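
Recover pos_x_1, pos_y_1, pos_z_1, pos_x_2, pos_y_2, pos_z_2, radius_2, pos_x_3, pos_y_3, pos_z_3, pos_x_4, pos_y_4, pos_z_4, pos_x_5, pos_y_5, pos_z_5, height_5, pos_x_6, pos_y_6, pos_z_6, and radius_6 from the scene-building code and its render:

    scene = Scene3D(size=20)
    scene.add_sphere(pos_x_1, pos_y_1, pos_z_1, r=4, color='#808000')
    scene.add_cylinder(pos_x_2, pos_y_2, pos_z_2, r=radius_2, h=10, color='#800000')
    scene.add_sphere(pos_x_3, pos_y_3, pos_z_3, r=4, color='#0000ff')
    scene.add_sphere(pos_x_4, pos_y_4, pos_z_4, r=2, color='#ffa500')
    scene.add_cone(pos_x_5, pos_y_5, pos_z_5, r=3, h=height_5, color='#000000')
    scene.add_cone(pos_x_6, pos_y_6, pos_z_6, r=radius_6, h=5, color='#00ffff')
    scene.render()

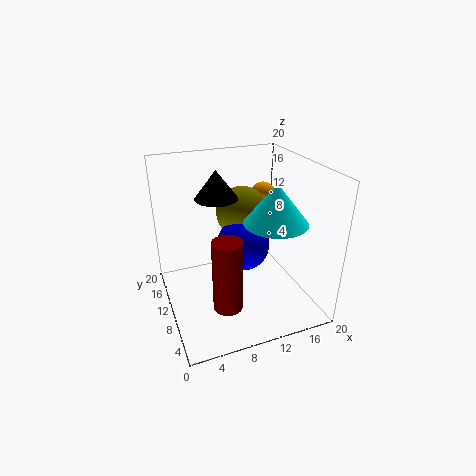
pos_x_1 = 13; pos_y_1 = 16; pos_z_1 = 11; pos_x_2 = 7; pos_y_2 = 6; pos_z_2 = 2; radius_2 = 2; pos_x_3 = 12; pos_y_3 = 13; pos_z_3 = 7; pos_x_4 = 17; pos_y_4 = 17; pos_z_4 = 13; pos_x_5 = 8; pos_y_5 = 13; pos_z_5 = 15; height_5 = 4; pos_x_6 = 13; pos_y_6 = 5; pos_z_6 = 14; radius_6 = 4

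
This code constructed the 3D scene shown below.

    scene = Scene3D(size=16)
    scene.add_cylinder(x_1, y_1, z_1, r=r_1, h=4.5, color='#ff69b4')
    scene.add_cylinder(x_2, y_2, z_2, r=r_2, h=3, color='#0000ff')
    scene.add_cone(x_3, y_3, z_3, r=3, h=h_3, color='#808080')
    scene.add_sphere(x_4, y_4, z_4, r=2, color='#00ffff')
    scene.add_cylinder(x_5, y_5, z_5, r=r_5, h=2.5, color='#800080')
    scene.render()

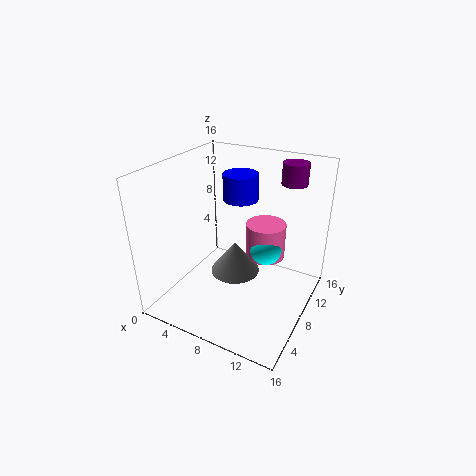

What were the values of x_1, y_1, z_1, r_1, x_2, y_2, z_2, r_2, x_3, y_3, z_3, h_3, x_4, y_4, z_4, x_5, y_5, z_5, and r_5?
x_1 = 9; y_1 = 13.5; z_1 = 3; r_1 = 2.5; x_2 = 7; y_2 = 10.5; z_2 = 11.5; r_2 = 2; x_3 = 6.5; y_3 = 10; z_3 = 2; h_3 = 4; x_4 = 9.5; y_4 = 12.5; z_4 = 4.5; x_5 = 12; y_5 = 14; z_5 = 13; r_5 = 1.5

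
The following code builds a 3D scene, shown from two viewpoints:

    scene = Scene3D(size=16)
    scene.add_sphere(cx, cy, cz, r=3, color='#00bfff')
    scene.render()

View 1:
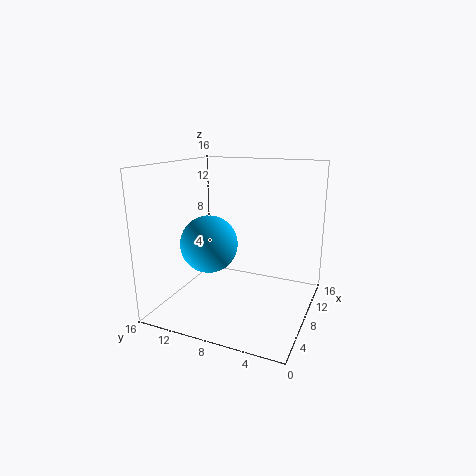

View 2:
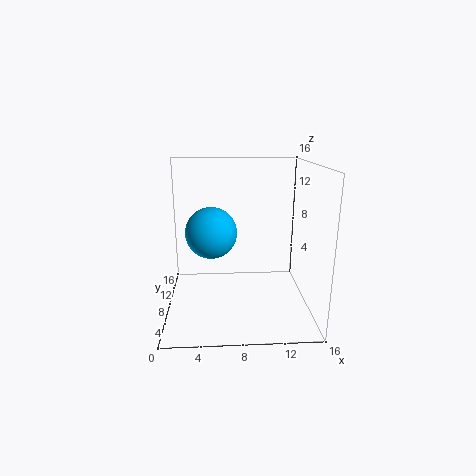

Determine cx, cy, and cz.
cx = 5, cy = 10, cz = 8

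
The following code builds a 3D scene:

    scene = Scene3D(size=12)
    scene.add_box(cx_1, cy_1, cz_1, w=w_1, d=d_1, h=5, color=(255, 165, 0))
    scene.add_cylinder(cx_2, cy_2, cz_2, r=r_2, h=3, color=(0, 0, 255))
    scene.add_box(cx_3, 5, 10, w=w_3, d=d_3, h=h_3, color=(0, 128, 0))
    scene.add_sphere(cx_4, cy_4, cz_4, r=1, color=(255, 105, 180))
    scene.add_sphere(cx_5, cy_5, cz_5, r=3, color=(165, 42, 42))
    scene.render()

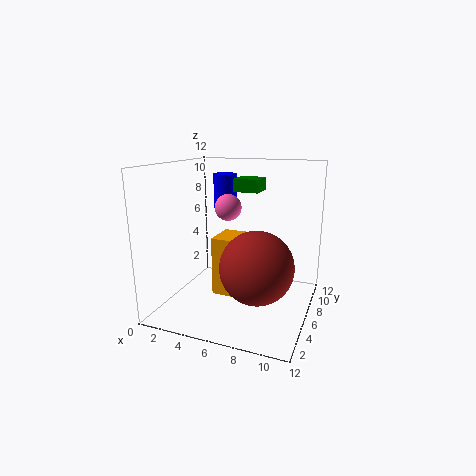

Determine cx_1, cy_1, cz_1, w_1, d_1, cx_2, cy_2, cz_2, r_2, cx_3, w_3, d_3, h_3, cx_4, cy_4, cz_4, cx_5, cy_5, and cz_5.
cx_1 = 4
cy_1 = 5
cz_1 = 1
w_1 = 2
d_1 = 3
cx_2 = 4
cy_2 = 8
cz_2 = 8
r_2 = 1
cx_3 = 6
w_3 = 2
d_3 = 2
h_3 = 1
cx_4 = 6
cy_4 = 4
cz_4 = 9
cx_5 = 8
cy_5 = 5
cz_5 = 4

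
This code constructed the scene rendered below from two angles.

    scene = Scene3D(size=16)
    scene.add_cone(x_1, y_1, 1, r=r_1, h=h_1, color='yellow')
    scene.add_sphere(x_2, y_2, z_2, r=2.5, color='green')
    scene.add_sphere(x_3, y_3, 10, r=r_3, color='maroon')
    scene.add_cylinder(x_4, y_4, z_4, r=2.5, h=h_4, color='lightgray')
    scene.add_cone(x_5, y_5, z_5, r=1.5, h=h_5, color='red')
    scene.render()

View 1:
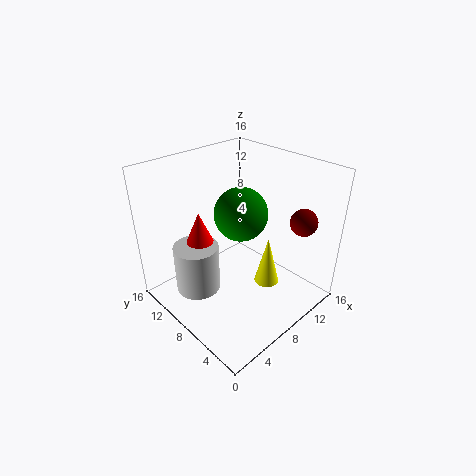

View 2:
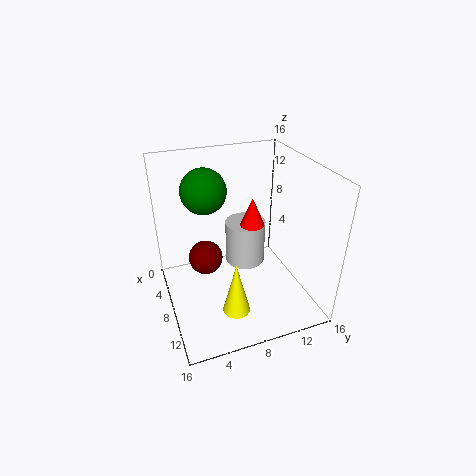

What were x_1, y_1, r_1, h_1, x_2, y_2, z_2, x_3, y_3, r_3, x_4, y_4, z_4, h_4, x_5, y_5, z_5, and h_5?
x_1 = 11.5
y_1 = 6.5
r_1 = 1.5
h_1 = 6
x_2 = 5.5
y_2 = 5
z_2 = 13
x_3 = 13
y_3 = 3
r_3 = 1.5
x_4 = 4
y_4 = 10.5
z_4 = 2
h_4 = 5.5
x_5 = 5
y_5 = 11
z_5 = 7.5
h_5 = 3.5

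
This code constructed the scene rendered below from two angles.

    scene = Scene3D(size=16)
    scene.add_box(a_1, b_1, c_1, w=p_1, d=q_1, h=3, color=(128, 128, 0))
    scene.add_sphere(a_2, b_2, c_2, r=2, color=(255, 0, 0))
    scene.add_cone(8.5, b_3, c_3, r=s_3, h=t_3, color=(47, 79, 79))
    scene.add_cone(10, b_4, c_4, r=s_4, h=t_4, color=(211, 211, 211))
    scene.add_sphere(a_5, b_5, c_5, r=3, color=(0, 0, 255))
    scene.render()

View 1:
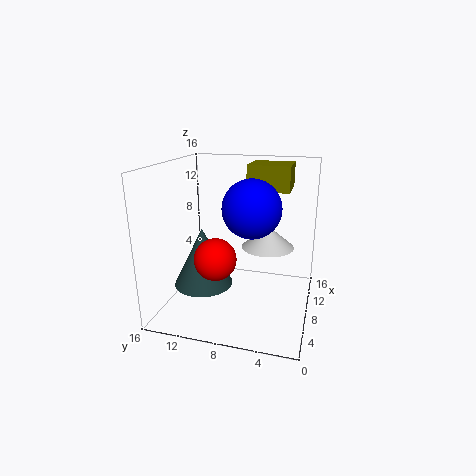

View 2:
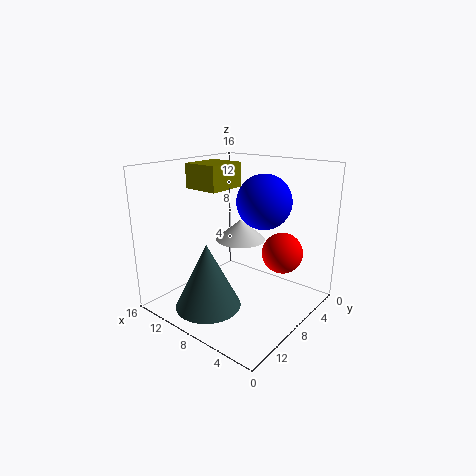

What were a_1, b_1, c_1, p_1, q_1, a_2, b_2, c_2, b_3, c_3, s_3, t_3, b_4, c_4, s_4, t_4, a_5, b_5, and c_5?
a_1 = 11.5; b_1 = 3; c_1 = 12.5; p_1 = 4.5; q_1 = 5; a_2 = 2; b_2 = 8.5; c_2 = 8; b_3 = 12.5; c_3 = 1.5; s_3 = 3.5; t_3 = 7; b_4 = 5; c_4 = 6.5; s_4 = 3; t_4 = 2.5; a_5 = 6; b_5 = 6; c_5 = 12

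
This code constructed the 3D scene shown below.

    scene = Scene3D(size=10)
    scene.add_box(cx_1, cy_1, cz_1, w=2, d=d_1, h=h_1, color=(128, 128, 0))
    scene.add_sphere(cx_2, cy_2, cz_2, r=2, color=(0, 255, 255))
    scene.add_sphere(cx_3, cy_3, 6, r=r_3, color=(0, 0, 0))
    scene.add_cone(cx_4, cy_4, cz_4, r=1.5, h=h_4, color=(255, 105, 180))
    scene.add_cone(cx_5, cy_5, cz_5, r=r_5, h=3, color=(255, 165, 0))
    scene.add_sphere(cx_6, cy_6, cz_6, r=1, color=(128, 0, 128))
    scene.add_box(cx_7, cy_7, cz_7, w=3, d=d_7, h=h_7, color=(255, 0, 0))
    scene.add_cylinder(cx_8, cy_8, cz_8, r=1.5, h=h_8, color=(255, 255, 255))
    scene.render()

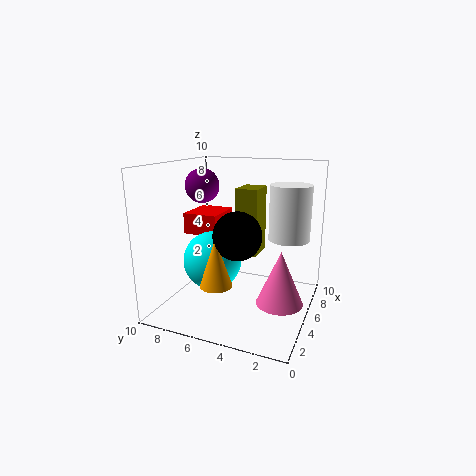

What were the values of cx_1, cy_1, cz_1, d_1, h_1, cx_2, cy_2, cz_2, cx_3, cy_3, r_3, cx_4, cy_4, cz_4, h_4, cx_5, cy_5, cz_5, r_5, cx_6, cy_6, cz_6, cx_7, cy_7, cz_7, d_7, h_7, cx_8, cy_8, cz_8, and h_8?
cx_1 = 4.5; cy_1 = 3.5; cz_1 = 4; d_1 = 1.5; h_1 = 4.5; cx_2 = 4; cy_2 = 6.5; cz_2 = 3.5; cx_3 = 2.5; cy_3 = 4; r_3 = 1.5; cx_4 = 3.5; cy_4 = 1.5; cz_4 = 1.5; h_4 = 3.5; cx_5 = 1.5; cy_5 = 5; cz_5 = 3; r_5 = 1; cx_6 = 2; cy_6 = 6; cz_6 = 9; cx_7 = 4.5; cy_7 = 6.5; cz_7 = 5; d_7 = 2.5; h_7 = 1.5; cx_8 = 7.5; cy_8 = 2; cz_8 = 4.5; h_8 = 4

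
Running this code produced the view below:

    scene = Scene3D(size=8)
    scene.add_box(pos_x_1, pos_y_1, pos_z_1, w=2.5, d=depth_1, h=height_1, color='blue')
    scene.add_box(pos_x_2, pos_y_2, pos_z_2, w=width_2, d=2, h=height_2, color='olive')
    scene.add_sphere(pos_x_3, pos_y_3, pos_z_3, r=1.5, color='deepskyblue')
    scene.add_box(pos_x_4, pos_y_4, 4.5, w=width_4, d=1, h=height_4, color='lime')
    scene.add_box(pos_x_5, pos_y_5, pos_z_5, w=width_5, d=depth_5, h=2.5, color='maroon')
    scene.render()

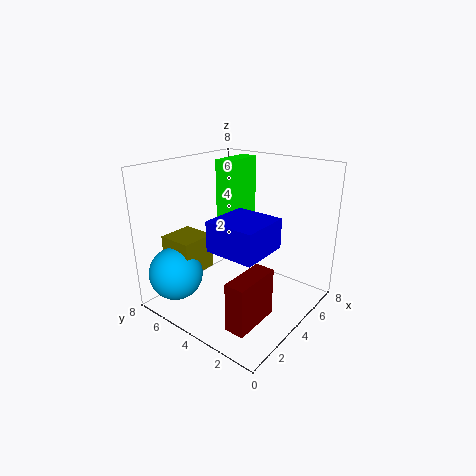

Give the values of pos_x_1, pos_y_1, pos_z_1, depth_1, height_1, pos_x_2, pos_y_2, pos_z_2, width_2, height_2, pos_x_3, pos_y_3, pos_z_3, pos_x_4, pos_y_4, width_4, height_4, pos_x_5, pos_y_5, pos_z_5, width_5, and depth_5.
pos_x_1 = 1
pos_y_1 = 1
pos_z_1 = 4.5
depth_1 = 2.5
height_1 = 1.5
pos_x_2 = 1.5
pos_y_2 = 5.5
pos_z_2 = 2
width_2 = 2
height_2 = 2
pos_x_3 = 1.5
pos_y_3 = 6.5
pos_z_3 = 2
pos_x_4 = 4.5
pos_y_4 = 5
width_4 = 2.5
height_4 = 3.5
pos_x_5 = 0.5
pos_y_5 = 1
pos_z_5 = 1
width_5 = 2.5
depth_5 = 1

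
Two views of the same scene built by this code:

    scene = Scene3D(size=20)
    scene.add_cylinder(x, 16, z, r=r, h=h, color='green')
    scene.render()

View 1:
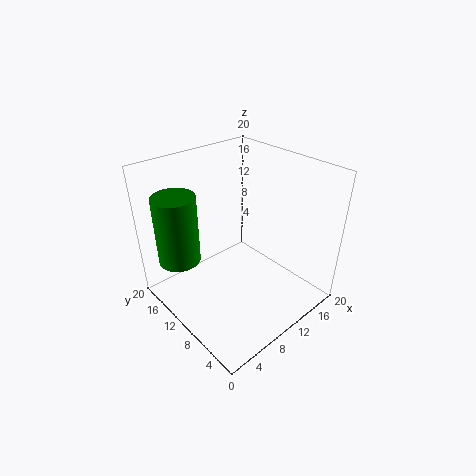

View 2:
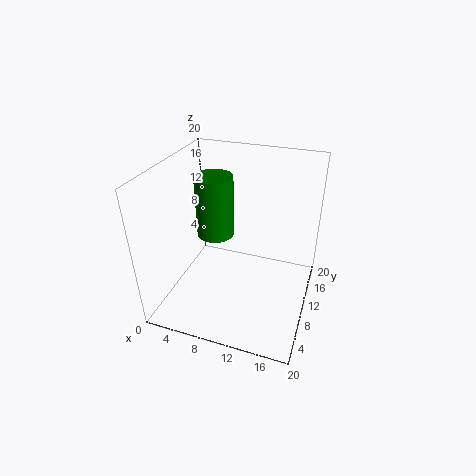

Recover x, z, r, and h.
x = 4
z = 6
r = 3
h = 10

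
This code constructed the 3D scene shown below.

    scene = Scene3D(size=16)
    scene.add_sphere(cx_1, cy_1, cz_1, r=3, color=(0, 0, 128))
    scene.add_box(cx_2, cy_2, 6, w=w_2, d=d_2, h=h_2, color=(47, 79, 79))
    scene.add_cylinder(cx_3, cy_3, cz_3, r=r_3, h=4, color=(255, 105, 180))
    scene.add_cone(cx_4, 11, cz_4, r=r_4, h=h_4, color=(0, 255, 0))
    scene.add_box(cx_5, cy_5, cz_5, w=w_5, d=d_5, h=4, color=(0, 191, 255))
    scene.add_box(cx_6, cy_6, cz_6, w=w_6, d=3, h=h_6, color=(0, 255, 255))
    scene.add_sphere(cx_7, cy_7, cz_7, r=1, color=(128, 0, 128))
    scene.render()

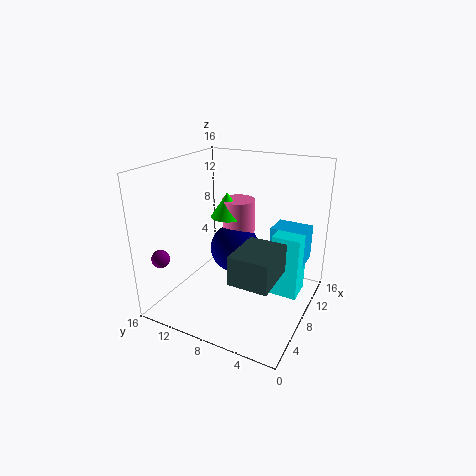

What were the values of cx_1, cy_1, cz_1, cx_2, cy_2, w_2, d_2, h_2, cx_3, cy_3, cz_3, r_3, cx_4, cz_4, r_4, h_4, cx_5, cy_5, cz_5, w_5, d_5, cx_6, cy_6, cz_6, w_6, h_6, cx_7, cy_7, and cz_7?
cx_1 = 11, cy_1 = 10, cz_1 = 5, cx_2 = 2, cy_2 = 2, w_2 = 5, d_2 = 4, h_2 = 3, cx_3 = 12, cy_3 = 10, cz_3 = 7, r_3 = 2, cx_4 = 11, cz_4 = 9, r_4 = 2, h_4 = 3, cx_5 = 10, cy_5 = 1, cz_5 = 5, w_5 = 3, d_5 = 4, cx_6 = 8, cy_6 = 1, cz_6 = 2, w_6 = 3, h_6 = 7, cx_7 = 3, cy_7 = 15, cz_7 = 6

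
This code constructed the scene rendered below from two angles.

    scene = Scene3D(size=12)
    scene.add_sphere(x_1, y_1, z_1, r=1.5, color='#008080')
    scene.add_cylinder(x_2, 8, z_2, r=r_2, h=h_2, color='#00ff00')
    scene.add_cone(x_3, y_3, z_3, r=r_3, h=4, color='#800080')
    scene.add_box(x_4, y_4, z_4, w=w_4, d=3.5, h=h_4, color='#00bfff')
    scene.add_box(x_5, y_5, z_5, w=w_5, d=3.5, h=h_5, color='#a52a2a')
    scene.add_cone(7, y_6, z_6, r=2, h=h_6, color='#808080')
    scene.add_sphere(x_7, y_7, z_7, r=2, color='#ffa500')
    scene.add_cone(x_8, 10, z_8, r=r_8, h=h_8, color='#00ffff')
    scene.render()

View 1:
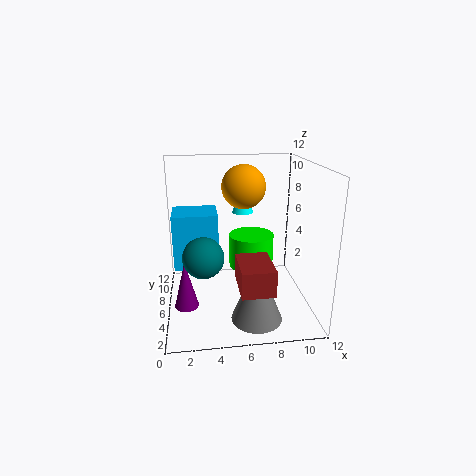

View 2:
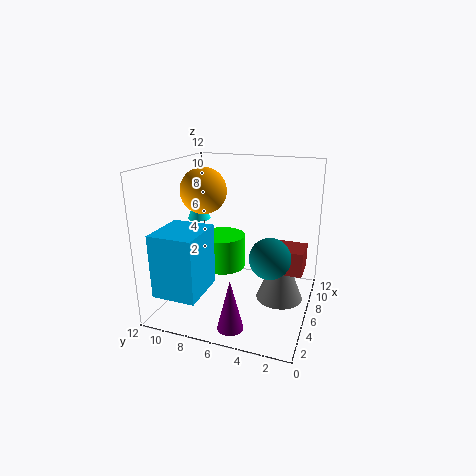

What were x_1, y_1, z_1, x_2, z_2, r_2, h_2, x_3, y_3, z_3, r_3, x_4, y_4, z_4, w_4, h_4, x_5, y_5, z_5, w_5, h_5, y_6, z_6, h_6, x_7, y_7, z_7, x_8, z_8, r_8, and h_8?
x_1 = 3, y_1 = 2.5, z_1 = 6, x_2 = 7.5, z_2 = 2.5, r_2 = 2, h_2 = 3, x_3 = 1.5, y_3 = 5, z_3 = 0.5, r_3 = 1, x_4 = 0.5, y_4 = 7.5, z_4 = 2.5, w_4 = 4, h_4 = 5, x_5 = 5.5, y_5 = 0.5, z_5 = 3.5, w_5 = 2.5, h_5 = 2, y_6 = 2.5, z_6 = 0.5, h_6 = 5, x_7 = 7, y_7 = 9.5, z_7 = 9.5, x_8 = 7, z_8 = 7, r_8 = 1, h_8 = 2.5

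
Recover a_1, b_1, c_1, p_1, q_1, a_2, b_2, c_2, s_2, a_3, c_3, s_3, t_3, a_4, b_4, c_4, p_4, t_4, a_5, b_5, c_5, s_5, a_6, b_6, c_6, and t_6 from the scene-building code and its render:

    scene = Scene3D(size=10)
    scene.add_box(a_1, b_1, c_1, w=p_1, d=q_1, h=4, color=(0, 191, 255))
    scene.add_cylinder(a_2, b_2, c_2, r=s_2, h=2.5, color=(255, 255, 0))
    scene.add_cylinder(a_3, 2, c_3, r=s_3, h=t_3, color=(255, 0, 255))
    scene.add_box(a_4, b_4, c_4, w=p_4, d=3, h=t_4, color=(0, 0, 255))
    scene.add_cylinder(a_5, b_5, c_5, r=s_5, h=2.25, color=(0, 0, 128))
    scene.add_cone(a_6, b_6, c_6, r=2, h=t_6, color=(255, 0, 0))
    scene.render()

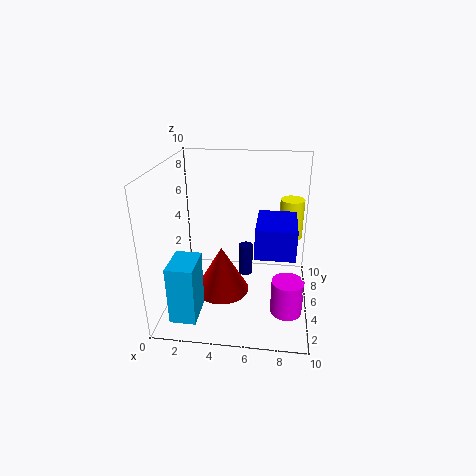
a_1 = 1, b_1 = 1, c_1 = 0.5, p_1 = 1.75, q_1 = 2.5, a_2 = 8.5, b_2 = 4.25, c_2 = 5.75, s_2 = 0.75, a_3 = 8.5, c_3 = 1.5, s_3 = 1, t_3 = 2.25, a_4 = 6.5, b_4 = 0.5, c_4 = 6, p_4 = 2.25, t_4 = 1.75, a_5 = 5.5, b_5 = 5.5, c_5 = 2, s_5 = 0.5, a_6 = 3.75, b_6 = 5.25, c_6 = 0.5, t_6 = 3.5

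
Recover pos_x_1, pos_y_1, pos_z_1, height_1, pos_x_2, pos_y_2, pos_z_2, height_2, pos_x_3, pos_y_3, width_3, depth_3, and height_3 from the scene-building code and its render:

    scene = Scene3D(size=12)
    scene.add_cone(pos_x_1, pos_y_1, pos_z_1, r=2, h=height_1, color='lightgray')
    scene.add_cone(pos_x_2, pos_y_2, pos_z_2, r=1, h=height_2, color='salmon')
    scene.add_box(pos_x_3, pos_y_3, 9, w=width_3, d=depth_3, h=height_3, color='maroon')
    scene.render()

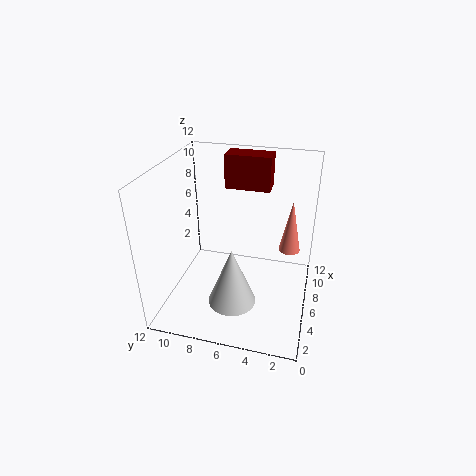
pos_x_1 = 4
pos_y_1 = 6
pos_z_1 = 1
height_1 = 5
pos_x_2 = 10
pos_y_2 = 2
pos_z_2 = 3
height_2 = 5
pos_x_3 = 9
pos_y_3 = 4
width_3 = 2
depth_3 = 4
height_3 = 3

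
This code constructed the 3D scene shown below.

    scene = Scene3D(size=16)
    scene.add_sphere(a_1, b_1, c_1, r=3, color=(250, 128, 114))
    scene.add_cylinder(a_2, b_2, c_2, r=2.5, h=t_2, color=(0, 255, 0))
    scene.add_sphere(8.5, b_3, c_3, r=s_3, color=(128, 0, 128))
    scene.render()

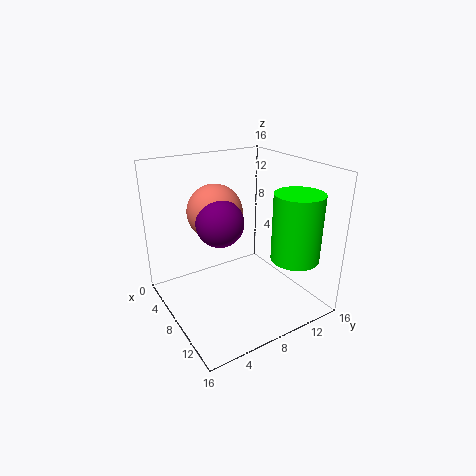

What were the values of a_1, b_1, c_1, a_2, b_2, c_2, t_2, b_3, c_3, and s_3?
a_1 = 6.5, b_1 = 6, c_1 = 11, a_2 = 13.5, b_2 = 11.5, c_2 = 7, t_2 = 7, b_3 = 5.5, c_3 = 10.5, s_3 = 2.5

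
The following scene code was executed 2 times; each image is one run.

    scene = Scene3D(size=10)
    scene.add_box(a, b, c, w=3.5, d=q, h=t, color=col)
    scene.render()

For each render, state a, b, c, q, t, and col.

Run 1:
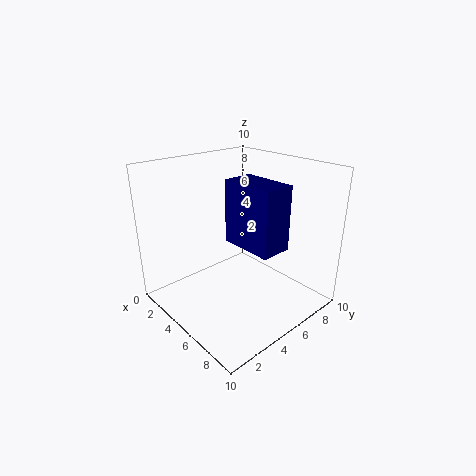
a = 5.5, b = 3.5, c = 5.5, q = 2, t = 4, col = 'navy'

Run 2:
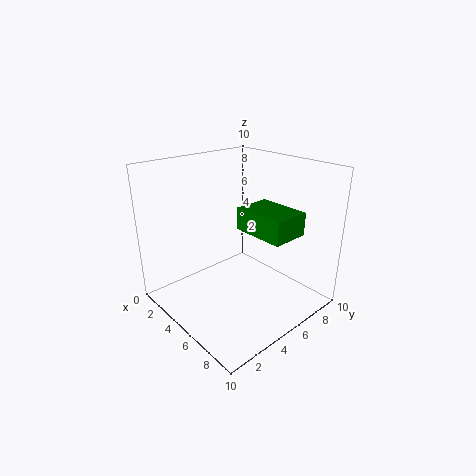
a = 5.5, b = 4.5, c = 6, q = 2.5, t = 1.5, col = 'green'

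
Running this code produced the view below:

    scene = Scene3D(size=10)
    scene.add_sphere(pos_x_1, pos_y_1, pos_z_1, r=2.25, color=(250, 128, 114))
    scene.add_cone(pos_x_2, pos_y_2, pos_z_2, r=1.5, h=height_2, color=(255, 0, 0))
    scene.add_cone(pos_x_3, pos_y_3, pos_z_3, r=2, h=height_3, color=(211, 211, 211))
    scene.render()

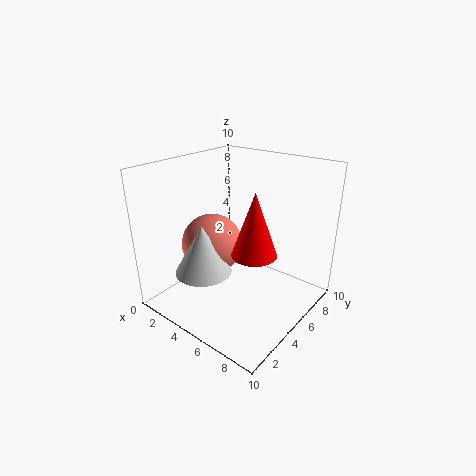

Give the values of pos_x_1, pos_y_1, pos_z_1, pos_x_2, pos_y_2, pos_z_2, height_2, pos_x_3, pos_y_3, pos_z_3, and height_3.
pos_x_1 = 2.5
pos_y_1 = 5
pos_z_1 = 3.75
pos_x_2 = 6.75
pos_y_2 = 4.5
pos_z_2 = 4.5
height_2 = 4.25
pos_x_3 = 3.25
pos_y_3 = 3.25
pos_z_3 = 2.5
height_3 = 3.5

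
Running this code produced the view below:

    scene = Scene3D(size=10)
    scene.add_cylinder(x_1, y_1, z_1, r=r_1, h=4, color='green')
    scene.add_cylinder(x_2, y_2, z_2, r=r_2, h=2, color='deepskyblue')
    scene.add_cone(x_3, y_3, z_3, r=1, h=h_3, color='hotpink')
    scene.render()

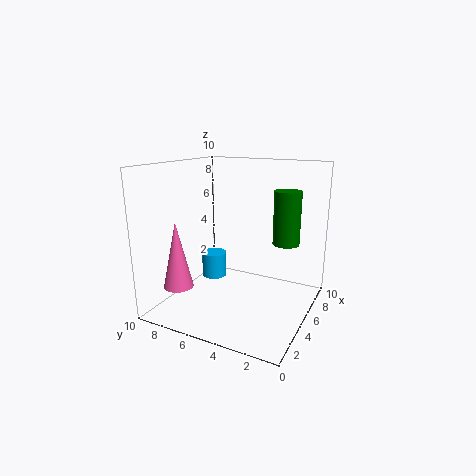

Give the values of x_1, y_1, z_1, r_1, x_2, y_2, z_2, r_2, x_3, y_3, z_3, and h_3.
x_1 = 8; y_1 = 2.5; z_1 = 4; r_1 = 1; x_2 = 7.5; y_2 = 8.5; z_2 = 0.5; r_2 = 1; x_3 = 2; y_3 = 8; z_3 = 2; h_3 = 4.5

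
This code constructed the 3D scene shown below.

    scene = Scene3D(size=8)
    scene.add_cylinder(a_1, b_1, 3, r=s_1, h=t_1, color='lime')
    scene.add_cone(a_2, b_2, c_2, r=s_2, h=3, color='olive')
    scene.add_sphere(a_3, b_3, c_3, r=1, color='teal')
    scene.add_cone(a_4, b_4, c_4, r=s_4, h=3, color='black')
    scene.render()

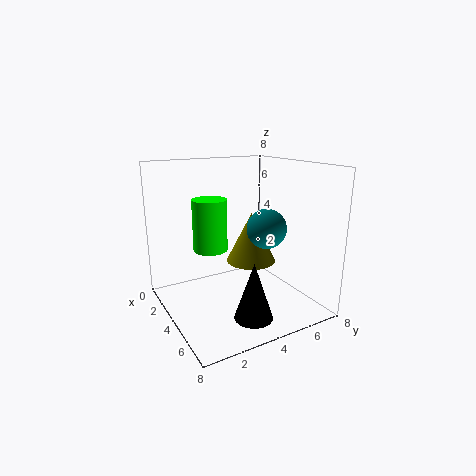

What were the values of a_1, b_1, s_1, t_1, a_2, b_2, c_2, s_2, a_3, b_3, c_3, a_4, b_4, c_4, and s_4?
a_1 = 2.5
b_1 = 3
s_1 = 1
t_1 = 3
a_2 = 3
b_2 = 5.5
c_2 = 2
s_2 = 1.5
a_3 = 6
b_3 = 4.5
c_3 = 5
a_4 = 6.5
b_4 = 3.5
c_4 = 0.5
s_4 = 1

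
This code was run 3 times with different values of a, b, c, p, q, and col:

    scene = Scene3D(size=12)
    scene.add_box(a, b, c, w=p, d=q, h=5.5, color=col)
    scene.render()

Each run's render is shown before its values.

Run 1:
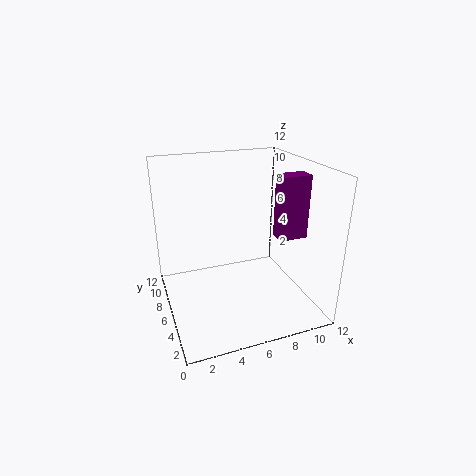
a = 9.5, b = 5, c = 5.5, p = 2.5, q = 1.5, col = 'purple'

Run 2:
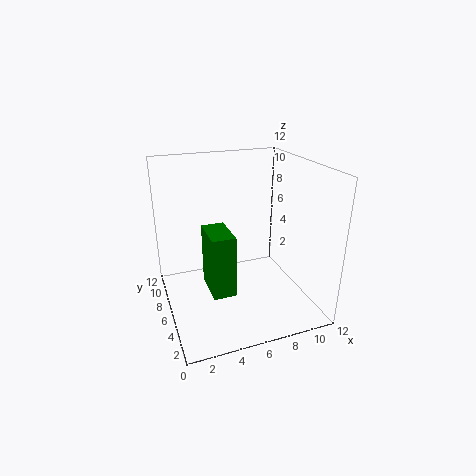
a = 3.5, b = 5, c = 1, p = 2, q = 3.5, col = 'green'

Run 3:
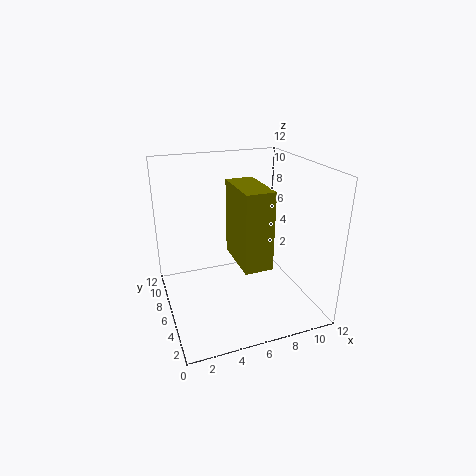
a = 4.5, b = 0.5, c = 6, p = 2, q = 4, col = 'olive'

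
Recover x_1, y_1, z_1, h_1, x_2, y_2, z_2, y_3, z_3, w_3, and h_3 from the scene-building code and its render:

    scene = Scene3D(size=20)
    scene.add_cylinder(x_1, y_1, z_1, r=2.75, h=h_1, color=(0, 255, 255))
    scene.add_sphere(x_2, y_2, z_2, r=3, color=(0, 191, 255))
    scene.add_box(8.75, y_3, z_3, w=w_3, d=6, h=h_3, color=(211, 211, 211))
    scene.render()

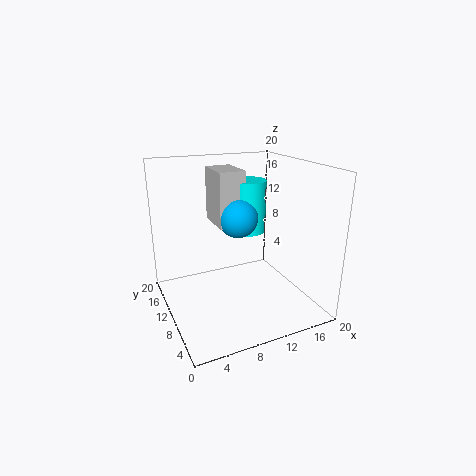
x_1 = 14; y_1 = 15; z_1 = 8.75; h_1 = 8; x_2 = 11.75; y_2 = 13.75; z_2 = 11.5; y_3 = 13.25; z_3 = 10.25; w_3 = 4; h_3 = 8.25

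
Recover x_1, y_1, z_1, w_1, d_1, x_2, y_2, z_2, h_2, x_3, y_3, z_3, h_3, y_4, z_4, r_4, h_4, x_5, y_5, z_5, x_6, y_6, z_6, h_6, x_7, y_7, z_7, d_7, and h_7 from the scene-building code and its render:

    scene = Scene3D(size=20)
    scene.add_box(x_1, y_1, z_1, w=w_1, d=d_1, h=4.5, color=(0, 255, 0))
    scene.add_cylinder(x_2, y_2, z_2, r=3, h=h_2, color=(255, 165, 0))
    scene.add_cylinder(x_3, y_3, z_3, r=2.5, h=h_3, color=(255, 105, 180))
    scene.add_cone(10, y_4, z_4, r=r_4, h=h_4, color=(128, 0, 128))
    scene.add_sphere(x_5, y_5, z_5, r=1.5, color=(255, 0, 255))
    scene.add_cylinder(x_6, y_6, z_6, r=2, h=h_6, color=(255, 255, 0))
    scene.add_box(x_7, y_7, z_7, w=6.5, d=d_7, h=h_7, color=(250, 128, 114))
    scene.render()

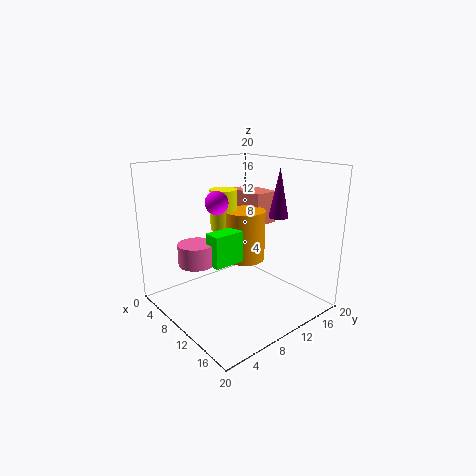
x_1 = 8, y_1 = 6, z_1 = 6.5, w_1 = 2.5, d_1 = 4.5, x_2 = 8, y_2 = 13, z_2 = 5.5, h_2 = 7.5, x_3 = 7, y_3 = 5, z_3 = 6.5, h_3 = 3, y_4 = 18, z_4 = 11.5, r_4 = 1.5, h_4 = 7.5, x_5 = 10, y_5 = 6.5, z_5 = 15.5, x_6 = 5.5, y_6 = 11, z_6 = 10, h_6 = 6, x_7 = 1.5, y_7 = 15.5, z_7 = 10, d_7 = 4, h_7 = 5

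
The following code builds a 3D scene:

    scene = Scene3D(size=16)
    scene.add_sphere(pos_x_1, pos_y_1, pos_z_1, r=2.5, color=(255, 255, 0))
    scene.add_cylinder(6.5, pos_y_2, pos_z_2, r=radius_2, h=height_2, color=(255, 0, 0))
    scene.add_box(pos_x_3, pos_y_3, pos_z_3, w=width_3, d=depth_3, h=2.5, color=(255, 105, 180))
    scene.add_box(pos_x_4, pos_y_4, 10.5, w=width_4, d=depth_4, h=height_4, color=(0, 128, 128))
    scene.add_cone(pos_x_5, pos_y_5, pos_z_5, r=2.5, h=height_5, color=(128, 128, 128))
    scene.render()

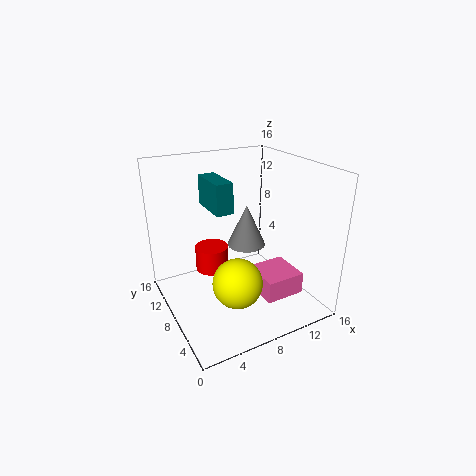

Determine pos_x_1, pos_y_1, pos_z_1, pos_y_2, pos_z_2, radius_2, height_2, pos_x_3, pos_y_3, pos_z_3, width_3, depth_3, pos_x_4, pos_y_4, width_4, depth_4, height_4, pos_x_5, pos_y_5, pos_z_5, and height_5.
pos_x_1 = 5.5
pos_y_1 = 3.5
pos_z_1 = 5.5
pos_y_2 = 12
pos_z_2 = 2.5
radius_2 = 2
height_2 = 3
pos_x_3 = 9.5
pos_y_3 = 3.5
pos_z_3 = 1.5
width_3 = 4.5
depth_3 = 4.5
pos_x_4 = 6
pos_y_4 = 9
width_4 = 2
depth_4 = 5
height_4 = 3.5
pos_x_5 = 12
pos_y_5 = 13
pos_z_5 = 4
height_5 = 5.5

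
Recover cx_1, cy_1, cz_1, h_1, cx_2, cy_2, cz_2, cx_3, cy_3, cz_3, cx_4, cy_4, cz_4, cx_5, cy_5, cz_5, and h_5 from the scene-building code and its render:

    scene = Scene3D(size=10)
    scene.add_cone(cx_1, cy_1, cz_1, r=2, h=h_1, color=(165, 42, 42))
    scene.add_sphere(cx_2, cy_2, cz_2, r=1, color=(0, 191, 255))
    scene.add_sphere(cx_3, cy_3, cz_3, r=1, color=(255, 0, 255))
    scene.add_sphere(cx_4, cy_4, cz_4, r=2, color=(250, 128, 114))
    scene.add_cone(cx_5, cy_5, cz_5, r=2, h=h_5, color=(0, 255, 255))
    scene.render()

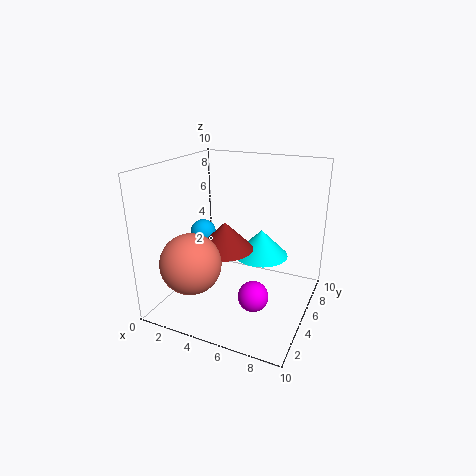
cx_1 = 4
cy_1 = 5
cz_1 = 4
h_1 = 2
cx_2 = 1
cy_2 = 7
cz_2 = 4
cx_3 = 7
cy_3 = 3
cz_3 = 2
cx_4 = 3
cy_4 = 2
cz_4 = 4
cx_5 = 6
cy_5 = 7
cz_5 = 3
h_5 = 2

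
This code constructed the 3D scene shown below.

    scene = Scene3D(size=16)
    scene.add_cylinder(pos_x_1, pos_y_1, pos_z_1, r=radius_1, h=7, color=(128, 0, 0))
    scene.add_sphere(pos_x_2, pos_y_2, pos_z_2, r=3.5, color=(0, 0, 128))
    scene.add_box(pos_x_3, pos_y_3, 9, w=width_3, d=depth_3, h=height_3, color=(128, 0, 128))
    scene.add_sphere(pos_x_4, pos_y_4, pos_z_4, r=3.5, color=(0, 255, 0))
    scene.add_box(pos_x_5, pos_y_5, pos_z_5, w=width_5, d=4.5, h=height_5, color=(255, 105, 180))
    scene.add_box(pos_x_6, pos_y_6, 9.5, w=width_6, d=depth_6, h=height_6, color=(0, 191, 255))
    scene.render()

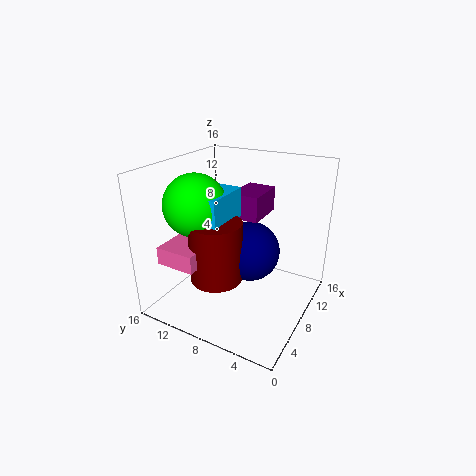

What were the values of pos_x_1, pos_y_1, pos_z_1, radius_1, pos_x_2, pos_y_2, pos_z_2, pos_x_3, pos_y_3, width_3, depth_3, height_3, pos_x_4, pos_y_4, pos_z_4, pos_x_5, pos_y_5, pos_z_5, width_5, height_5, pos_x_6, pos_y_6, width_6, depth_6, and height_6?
pos_x_1 = 6.5; pos_y_1 = 10; pos_z_1 = 3; radius_1 = 3; pos_x_2 = 10; pos_y_2 = 7.5; pos_z_2 = 5.5; pos_x_3 = 10.5; pos_y_3 = 7; width_3 = 5; depth_3 = 3.5; height_3 = 3; pos_x_4 = 6.5; pos_y_4 = 12.5; pos_z_4 = 11.5; pos_x_5 = 2.5; pos_y_5 = 10.5; pos_z_5 = 5.5; width_5 = 5; height_5 = 2; pos_x_6 = 5; pos_y_6 = 9; width_6 = 5.5; depth_6 = 4.5; height_6 = 3.5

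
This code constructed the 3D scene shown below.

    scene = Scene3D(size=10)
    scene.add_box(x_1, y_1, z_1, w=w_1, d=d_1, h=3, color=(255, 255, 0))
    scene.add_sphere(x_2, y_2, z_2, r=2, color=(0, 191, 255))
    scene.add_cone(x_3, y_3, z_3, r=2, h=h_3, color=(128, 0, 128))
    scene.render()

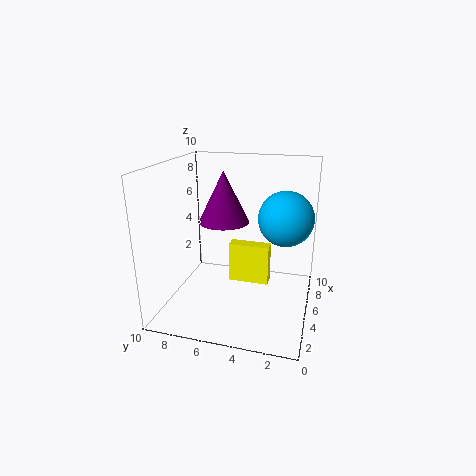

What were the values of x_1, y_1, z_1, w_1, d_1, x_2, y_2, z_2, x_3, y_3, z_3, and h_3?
x_1 = 6
y_1 = 3
z_1 = 1
w_1 = 1
d_1 = 3
x_2 = 7
y_2 = 2
z_2 = 6
x_3 = 8
y_3 = 7
z_3 = 5
h_3 = 4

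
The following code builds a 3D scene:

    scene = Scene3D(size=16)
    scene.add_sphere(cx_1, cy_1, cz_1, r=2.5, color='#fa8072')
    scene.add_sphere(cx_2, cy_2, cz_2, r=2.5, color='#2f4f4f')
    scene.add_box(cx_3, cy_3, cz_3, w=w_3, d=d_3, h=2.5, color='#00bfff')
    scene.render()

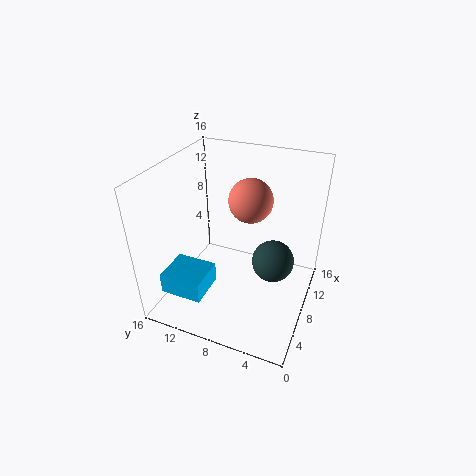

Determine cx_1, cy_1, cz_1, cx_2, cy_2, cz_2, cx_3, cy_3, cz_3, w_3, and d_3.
cx_1 = 10.5, cy_1 = 7.5, cz_1 = 11.5, cx_2 = 10.5, cy_2 = 4.5, cz_2 = 4, cx_3 = 3.5, cy_3 = 11, cz_3 = 1, w_3 = 4.5, d_3 = 5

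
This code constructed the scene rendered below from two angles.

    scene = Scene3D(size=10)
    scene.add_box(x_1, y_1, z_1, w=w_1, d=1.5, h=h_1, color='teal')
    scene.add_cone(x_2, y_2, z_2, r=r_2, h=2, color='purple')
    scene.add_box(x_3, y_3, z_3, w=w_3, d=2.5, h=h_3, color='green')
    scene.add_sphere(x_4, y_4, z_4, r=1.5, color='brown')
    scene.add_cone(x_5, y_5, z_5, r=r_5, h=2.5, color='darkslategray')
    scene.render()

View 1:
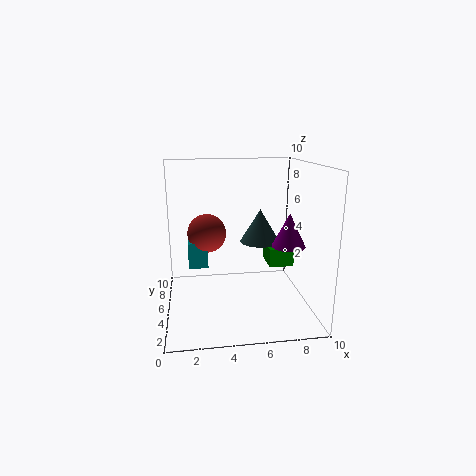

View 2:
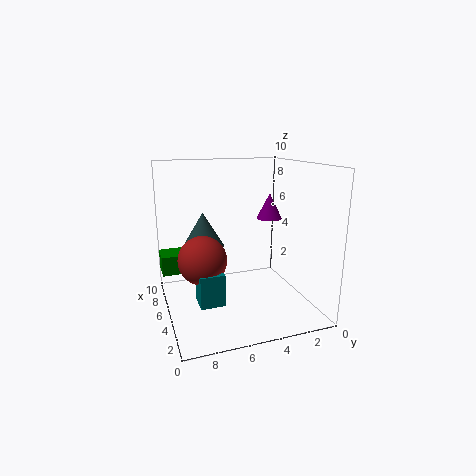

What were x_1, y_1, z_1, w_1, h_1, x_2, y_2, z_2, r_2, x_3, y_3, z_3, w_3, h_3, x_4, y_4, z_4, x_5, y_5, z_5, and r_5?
x_1 = 1.5
y_1 = 7
z_1 = 2
w_1 = 1.5
h_1 = 2
x_2 = 7.5
y_2 = 1.5
z_2 = 5.5
r_2 = 1
x_3 = 8
y_3 = 7.5
z_3 = 1.5
w_3 = 2
h_3 = 1.5
x_4 = 3
y_4 = 8
z_4 = 4.5
x_5 = 7
y_5 = 7
z_5 = 4
r_5 = 1.5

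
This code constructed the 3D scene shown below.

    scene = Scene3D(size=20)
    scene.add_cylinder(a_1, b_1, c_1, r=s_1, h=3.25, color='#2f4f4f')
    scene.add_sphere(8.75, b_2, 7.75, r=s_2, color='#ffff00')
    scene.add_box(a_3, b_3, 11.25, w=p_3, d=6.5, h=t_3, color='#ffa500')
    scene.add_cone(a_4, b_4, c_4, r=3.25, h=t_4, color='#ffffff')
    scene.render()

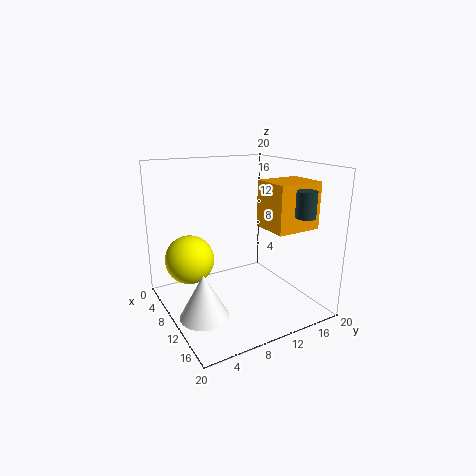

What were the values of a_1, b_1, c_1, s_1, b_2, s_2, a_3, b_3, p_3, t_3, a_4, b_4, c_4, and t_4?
a_1 = 18, b_1 = 14.75, c_1 = 14.25, s_1 = 1.25, b_2 = 3.25, s_2 = 3.25, a_3 = 9.75, b_3 = 13.25, p_3 = 5.5, t_3 = 6.5, a_4 = 12.5, b_4 = 3.5, c_4 = 1, t_4 = 6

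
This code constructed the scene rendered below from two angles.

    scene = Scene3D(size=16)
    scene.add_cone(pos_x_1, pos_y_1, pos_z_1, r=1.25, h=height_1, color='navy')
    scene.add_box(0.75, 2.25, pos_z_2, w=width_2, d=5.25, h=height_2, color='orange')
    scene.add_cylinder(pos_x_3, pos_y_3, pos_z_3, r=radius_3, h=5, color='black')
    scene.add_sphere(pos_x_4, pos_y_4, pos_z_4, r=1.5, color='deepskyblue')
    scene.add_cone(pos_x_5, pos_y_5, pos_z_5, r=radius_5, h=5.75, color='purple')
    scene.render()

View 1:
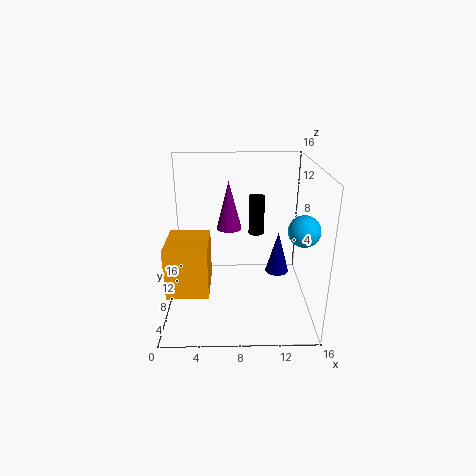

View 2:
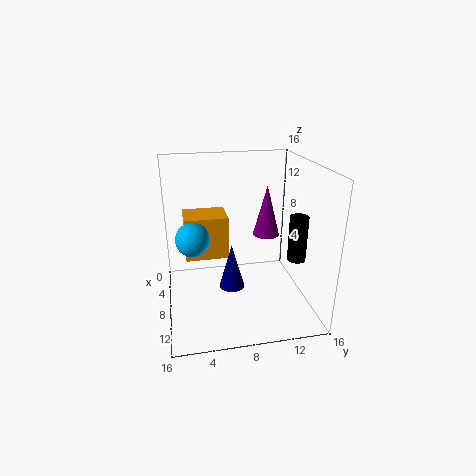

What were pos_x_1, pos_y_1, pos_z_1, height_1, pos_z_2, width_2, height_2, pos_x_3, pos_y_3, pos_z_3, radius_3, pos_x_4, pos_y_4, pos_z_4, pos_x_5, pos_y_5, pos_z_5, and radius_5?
pos_x_1 = 12.25
pos_y_1 = 6.5
pos_z_1 = 4.75
height_1 = 4.5
pos_z_2 = 4
width_2 = 4.25
height_2 = 5.25
pos_x_3 = 10.5
pos_y_3 = 14
pos_z_3 = 6
radius_3 = 1
pos_x_4 = 14
pos_y_4 = 2.75
pos_z_4 = 11
pos_x_5 = 7
pos_y_5 = 11.5
pos_z_5 = 7.75
radius_5 = 1.5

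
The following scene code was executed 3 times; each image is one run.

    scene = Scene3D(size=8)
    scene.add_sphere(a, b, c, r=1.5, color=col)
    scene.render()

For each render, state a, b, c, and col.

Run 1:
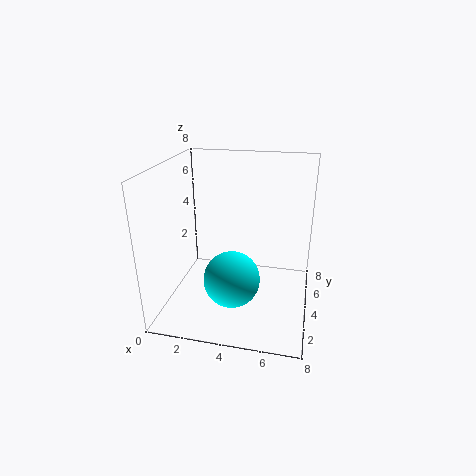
a = 4, b = 2.5, c = 2.25, col = 'cyan'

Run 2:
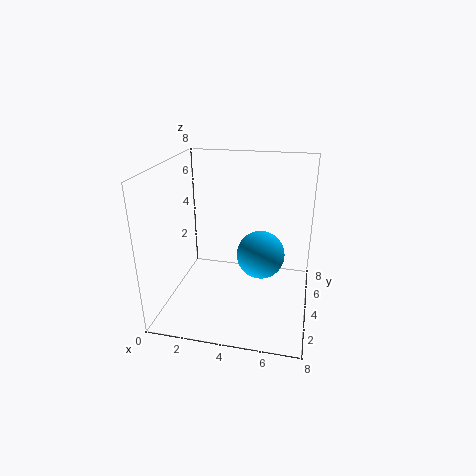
a = 5, b = 6, c = 2, col = 'deepskyblue'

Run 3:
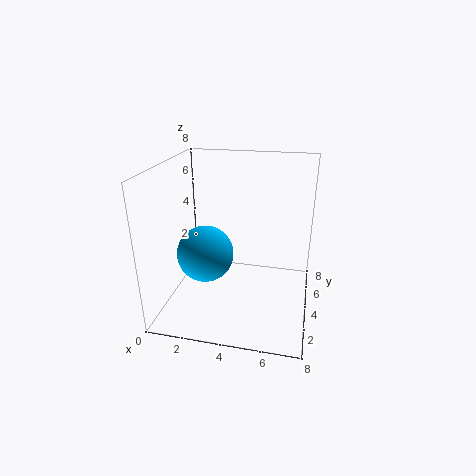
a = 2.5, b = 2.75, c = 3.5, col = 'deepskyblue'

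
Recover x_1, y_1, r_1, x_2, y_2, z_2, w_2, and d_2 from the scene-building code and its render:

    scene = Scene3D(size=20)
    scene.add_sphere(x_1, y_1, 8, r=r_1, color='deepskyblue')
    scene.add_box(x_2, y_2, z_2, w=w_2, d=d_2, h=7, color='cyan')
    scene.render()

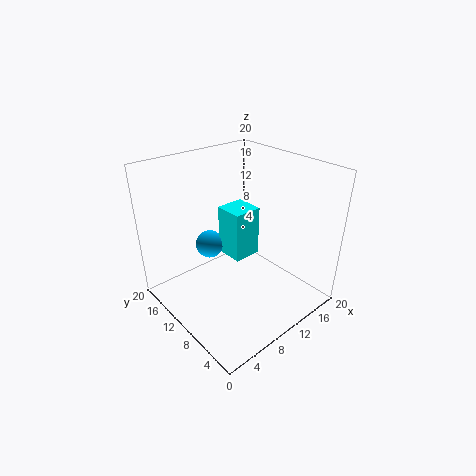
x_1 = 8, y_1 = 14, r_1 = 2, x_2 = 9, y_2 = 9, z_2 = 7, w_2 = 4, d_2 = 4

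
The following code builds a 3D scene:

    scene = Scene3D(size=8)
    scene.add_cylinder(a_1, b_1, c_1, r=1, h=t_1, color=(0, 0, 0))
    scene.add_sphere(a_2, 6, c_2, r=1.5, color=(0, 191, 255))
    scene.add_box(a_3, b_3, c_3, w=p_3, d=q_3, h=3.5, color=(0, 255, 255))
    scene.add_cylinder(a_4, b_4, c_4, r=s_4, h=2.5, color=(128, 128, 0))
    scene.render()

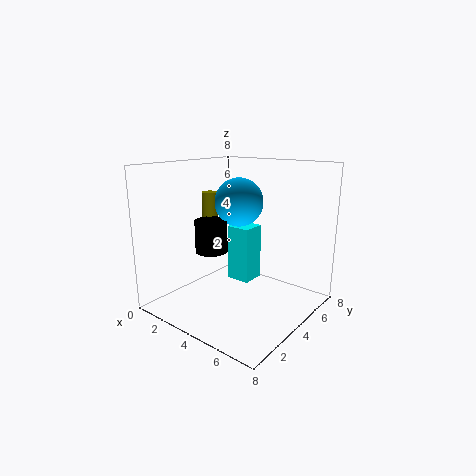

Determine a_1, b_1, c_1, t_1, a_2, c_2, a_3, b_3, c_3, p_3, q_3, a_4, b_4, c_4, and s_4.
a_1 = 1.5; b_1 = 4.5; c_1 = 2.5; t_1 = 2; a_2 = 2.5; c_2 = 5.5; a_3 = 2; b_3 = 5.5; c_3 = 0.5; p_3 = 1.5; q_3 = 1.5; a_4 = 0.5; b_4 = 5.5; c_4 = 3.5; s_4 = 0.5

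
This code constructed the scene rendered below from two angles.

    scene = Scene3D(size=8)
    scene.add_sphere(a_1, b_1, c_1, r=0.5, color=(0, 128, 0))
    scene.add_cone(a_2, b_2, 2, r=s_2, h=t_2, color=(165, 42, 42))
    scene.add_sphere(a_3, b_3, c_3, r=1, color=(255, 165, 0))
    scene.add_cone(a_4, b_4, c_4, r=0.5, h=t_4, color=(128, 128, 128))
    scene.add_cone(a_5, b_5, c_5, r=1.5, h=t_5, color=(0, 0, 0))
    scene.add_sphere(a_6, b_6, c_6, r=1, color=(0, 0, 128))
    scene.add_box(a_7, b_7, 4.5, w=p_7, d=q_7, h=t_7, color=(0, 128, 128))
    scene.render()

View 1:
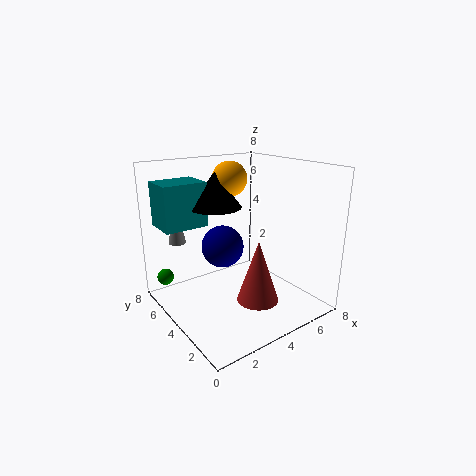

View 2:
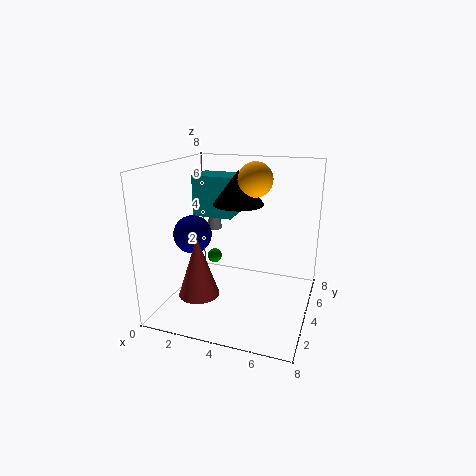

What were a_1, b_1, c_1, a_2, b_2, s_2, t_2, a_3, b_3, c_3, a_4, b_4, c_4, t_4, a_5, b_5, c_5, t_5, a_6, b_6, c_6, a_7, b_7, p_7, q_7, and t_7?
a_1 = 1, b_1 = 7.5, c_1 = 1, a_2 = 3, b_2 = 1, s_2 = 1, t_2 = 3, a_3 = 4.5, b_3 = 5.5, c_3 = 7, a_4 = 1.5, b_4 = 6.5, c_4 = 3.5, t_4 = 2.5, a_5 = 3.5, b_5 = 5.5, c_5 = 5.5, t_5 = 2, a_6 = 2, b_6 = 2.5, c_6 = 4.5, a_7 = 0.5, b_7 = 5.5, p_7 = 2.5, q_7 = 2, t_7 = 2.5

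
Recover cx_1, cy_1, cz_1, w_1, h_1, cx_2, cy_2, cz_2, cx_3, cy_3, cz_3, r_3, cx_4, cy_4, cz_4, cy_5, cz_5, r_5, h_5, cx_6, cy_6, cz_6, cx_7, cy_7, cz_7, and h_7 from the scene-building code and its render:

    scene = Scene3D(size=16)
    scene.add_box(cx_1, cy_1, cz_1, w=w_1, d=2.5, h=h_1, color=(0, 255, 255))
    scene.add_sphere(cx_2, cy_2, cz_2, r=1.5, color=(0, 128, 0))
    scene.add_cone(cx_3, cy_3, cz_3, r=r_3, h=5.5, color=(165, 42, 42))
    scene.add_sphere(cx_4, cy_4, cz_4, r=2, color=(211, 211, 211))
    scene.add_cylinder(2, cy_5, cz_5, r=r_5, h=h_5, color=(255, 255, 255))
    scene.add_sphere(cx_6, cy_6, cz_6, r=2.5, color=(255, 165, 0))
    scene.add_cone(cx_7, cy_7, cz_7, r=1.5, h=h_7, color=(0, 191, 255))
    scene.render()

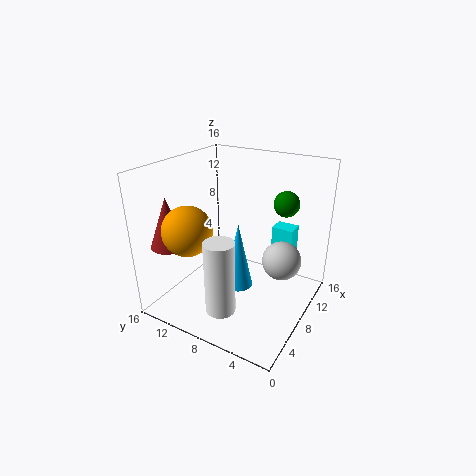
cx_1 = 11.5, cy_1 = 3, cz_1 = 5.5, w_1 = 2, h_1 = 3, cx_2 = 13, cy_2 = 4.5, cz_2 = 11, cx_3 = 3.5, cy_3 = 14, cz_3 = 7.5, r_3 = 2, cx_4 = 7.5, cy_4 = 2.5, cz_4 = 7, cy_5 = 6.5, cz_5 = 3, r_5 = 1.5, h_5 = 7.5, cx_6 = 2.5, cy_6 = 10.5, cz_6 = 10.5, cx_7 = 5.5, cy_7 = 6.5, cz_7 = 4, h_7 = 7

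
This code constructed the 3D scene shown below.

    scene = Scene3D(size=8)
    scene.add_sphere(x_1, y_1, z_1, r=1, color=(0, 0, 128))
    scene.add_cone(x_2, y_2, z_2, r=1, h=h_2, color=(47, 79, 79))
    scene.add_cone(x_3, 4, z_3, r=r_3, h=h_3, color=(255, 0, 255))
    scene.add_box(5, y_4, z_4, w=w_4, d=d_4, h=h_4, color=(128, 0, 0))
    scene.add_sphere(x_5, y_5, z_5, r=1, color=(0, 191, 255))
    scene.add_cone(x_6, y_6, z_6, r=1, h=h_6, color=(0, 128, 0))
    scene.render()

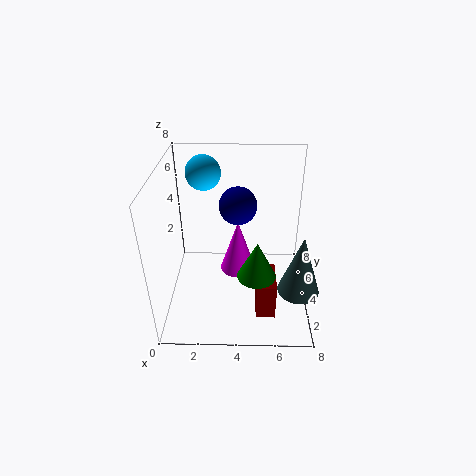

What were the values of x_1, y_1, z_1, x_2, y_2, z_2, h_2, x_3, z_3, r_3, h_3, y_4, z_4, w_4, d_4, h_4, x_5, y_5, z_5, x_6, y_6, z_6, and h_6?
x_1 = 4, y_1 = 4, z_1 = 6, x_2 = 7, y_2 = 1, z_2 = 3, h_2 = 3, x_3 = 4, z_3 = 2, r_3 = 1, h_3 = 3, y_4 = 1, z_4 = 1, w_4 = 1, d_4 = 2, h_4 = 2, x_5 = 2, y_5 = 6, z_5 = 7, x_6 = 5, y_6 = 2, z_6 = 3, h_6 = 2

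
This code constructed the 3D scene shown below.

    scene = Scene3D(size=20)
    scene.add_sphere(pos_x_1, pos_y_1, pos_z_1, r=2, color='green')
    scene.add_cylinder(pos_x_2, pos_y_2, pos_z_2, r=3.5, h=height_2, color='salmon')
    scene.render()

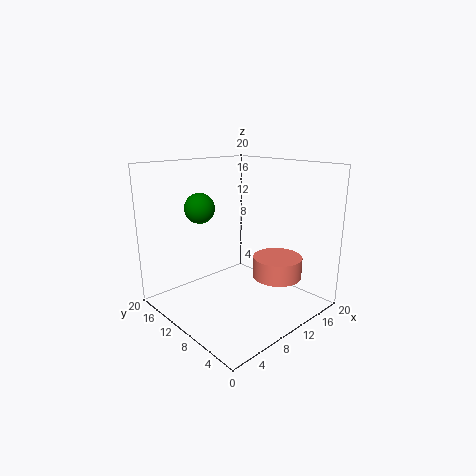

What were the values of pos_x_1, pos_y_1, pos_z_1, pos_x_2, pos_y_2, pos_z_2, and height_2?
pos_x_1 = 5.5
pos_y_1 = 12.5
pos_z_1 = 14.5
pos_x_2 = 14.5
pos_y_2 = 6.5
pos_z_2 = 4
height_2 = 3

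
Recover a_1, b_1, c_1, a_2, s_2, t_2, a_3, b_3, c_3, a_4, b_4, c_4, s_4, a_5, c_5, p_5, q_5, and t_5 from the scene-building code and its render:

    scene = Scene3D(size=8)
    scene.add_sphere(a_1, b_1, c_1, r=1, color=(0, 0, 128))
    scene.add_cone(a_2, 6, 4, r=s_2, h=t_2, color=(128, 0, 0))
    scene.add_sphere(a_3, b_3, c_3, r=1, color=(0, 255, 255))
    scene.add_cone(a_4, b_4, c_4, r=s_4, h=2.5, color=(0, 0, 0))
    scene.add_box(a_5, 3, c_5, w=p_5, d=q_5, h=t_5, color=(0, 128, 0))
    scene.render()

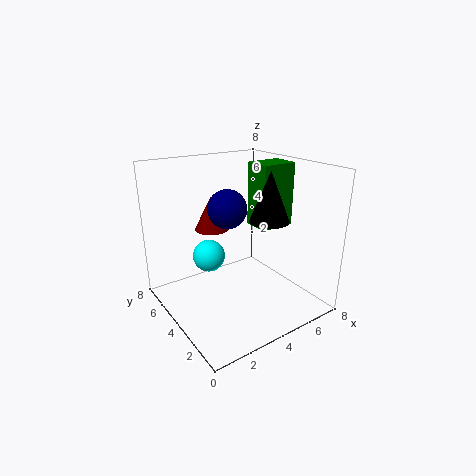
a_1 = 3; b_1 = 3.5; c_1 = 6; a_2 = 3.5; s_2 = 1; t_2 = 2; a_3 = 3.5; b_3 = 6.5; c_3 = 2; a_4 = 4.5; b_4 = 2; c_4 = 5.5; s_4 = 1; a_5 = 5; c_5 = 4.5; p_5 = 2; q_5 = 1.5; t_5 = 3.5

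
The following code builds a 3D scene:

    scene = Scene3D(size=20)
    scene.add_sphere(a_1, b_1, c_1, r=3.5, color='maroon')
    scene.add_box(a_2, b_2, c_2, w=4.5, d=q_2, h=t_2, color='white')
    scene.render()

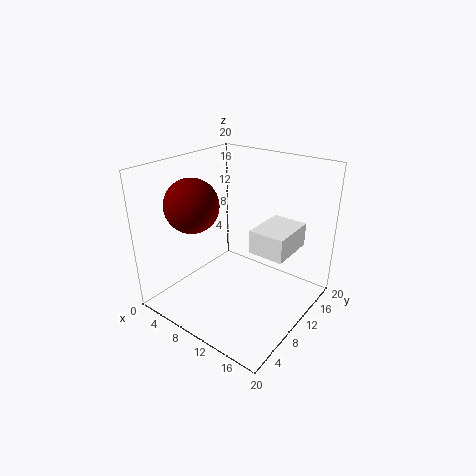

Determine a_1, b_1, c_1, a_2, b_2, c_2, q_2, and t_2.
a_1 = 6.5
b_1 = 5
c_1 = 15.5
a_2 = 14
b_2 = 7
c_2 = 10.5
q_2 = 6
t_2 = 3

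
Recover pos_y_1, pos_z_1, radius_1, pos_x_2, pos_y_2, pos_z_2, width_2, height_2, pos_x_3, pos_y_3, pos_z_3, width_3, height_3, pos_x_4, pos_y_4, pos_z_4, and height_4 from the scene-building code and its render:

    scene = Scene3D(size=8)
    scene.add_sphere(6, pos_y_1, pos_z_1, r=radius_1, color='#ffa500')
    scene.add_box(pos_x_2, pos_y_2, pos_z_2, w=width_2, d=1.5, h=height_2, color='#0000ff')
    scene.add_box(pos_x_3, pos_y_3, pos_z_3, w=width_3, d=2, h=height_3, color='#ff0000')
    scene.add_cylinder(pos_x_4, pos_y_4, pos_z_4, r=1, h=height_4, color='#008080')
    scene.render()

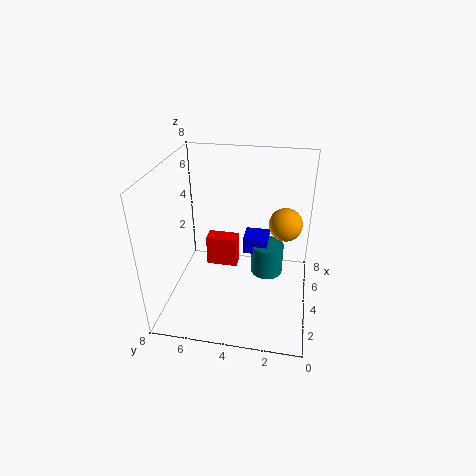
pos_y_1 = 1.5; pos_z_1 = 4; radius_1 = 1; pos_x_2 = 5.5; pos_y_2 = 2.5; pos_z_2 = 2; width_2 = 1.5; height_2 = 1; pos_x_3 = 6; pos_y_3 = 4.5; pos_z_3 = 0.5; width_3 = 1; height_3 = 2; pos_x_4 = 6; pos_y_4 = 2.5; pos_z_4 = 0.5; height_4 = 2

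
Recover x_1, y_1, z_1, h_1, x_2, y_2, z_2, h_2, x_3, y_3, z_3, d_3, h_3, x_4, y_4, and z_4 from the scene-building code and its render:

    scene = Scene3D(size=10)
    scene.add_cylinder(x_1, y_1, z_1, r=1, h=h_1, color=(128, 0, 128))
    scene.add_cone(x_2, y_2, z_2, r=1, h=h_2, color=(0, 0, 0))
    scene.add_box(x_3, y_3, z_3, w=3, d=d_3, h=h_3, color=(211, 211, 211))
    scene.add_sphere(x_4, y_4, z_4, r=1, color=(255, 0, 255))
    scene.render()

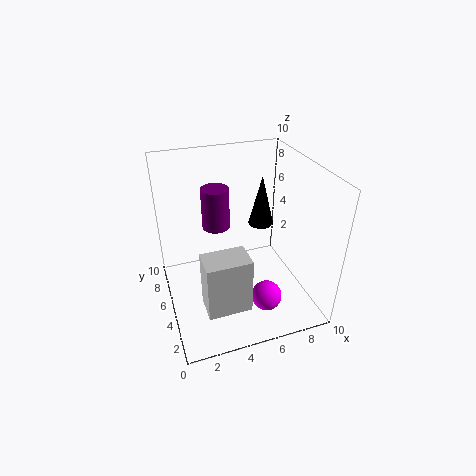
x_1 = 4; y_1 = 7; z_1 = 5; h_1 = 3; x_2 = 8; y_2 = 8; z_2 = 4; h_2 = 4; x_3 = 2; y_3 = 2; z_3 = 1; d_3 = 2; h_3 = 4; x_4 = 6; y_4 = 2; z_4 = 2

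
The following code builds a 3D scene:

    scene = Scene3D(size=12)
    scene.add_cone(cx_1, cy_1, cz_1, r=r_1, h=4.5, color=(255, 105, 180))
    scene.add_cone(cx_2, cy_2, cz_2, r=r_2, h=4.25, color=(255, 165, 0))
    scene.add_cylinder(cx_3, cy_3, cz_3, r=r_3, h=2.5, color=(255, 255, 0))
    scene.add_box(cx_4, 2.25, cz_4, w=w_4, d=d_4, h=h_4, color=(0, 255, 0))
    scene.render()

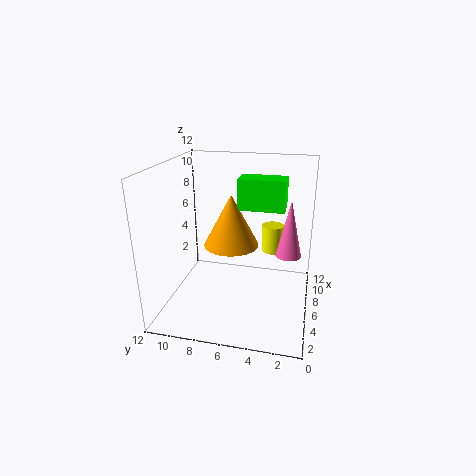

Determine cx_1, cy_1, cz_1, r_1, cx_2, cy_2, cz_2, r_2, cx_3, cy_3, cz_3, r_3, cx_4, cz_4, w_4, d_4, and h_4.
cx_1 = 5.25
cy_1 = 1.75
cz_1 = 5.25
r_1 = 1
cx_2 = 5.75
cy_2 = 6.5
cz_2 = 5.5
r_2 = 2.25
cx_3 = 9.5
cy_3 = 3.5
cz_3 = 3.5
r_3 = 1
cx_4 = 5.75
cz_4 = 8.5
w_4 = 2
d_4 = 3.75
h_4 = 2.5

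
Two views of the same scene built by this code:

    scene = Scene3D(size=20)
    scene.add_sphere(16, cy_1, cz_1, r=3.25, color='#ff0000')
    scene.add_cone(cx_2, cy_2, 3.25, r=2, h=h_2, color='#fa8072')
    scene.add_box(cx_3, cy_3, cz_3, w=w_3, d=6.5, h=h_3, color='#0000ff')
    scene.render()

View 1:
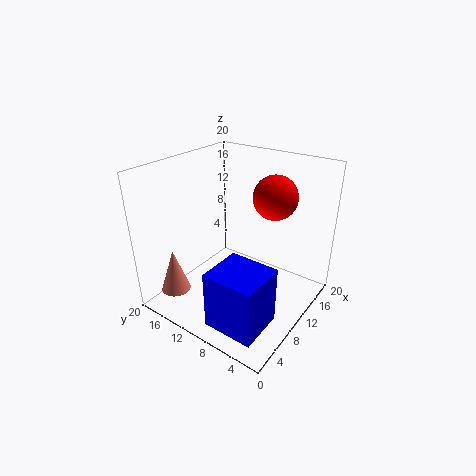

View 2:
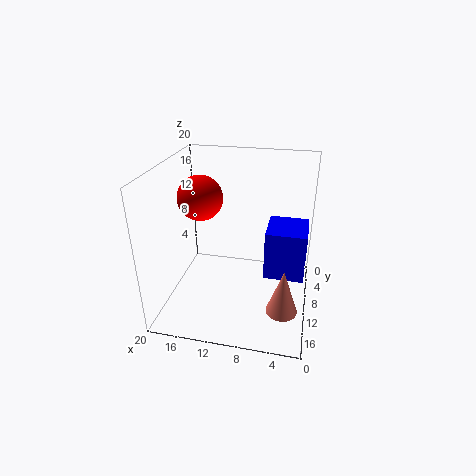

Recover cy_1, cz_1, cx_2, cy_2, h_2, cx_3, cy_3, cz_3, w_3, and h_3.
cy_1 = 7.75
cz_1 = 14.5
cx_2 = 3
cy_2 = 15.75
h_2 = 6
cx_3 = 0.5
cy_3 = 1.75
cz_3 = 2.5
w_3 = 6
h_3 = 7.5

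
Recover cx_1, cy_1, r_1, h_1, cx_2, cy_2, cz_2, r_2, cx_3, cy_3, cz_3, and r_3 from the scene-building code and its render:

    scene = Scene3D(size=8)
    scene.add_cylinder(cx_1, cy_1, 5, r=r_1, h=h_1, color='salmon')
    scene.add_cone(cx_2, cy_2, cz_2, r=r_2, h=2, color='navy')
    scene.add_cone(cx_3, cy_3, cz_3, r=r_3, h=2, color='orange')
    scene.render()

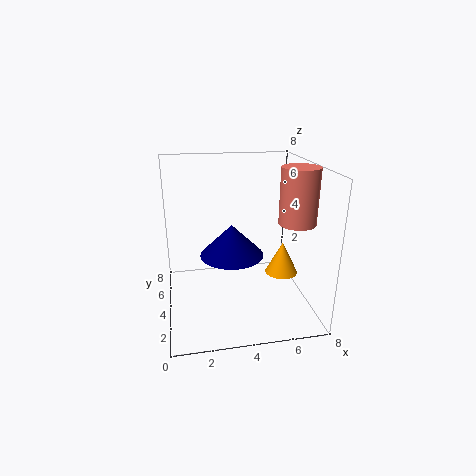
cx_1 = 7
cy_1 = 3
r_1 = 1
h_1 = 3
cx_2 = 4
cy_2 = 6
cz_2 = 2
r_2 = 2
cx_3 = 7
cy_3 = 5
cz_3 = 1
r_3 = 1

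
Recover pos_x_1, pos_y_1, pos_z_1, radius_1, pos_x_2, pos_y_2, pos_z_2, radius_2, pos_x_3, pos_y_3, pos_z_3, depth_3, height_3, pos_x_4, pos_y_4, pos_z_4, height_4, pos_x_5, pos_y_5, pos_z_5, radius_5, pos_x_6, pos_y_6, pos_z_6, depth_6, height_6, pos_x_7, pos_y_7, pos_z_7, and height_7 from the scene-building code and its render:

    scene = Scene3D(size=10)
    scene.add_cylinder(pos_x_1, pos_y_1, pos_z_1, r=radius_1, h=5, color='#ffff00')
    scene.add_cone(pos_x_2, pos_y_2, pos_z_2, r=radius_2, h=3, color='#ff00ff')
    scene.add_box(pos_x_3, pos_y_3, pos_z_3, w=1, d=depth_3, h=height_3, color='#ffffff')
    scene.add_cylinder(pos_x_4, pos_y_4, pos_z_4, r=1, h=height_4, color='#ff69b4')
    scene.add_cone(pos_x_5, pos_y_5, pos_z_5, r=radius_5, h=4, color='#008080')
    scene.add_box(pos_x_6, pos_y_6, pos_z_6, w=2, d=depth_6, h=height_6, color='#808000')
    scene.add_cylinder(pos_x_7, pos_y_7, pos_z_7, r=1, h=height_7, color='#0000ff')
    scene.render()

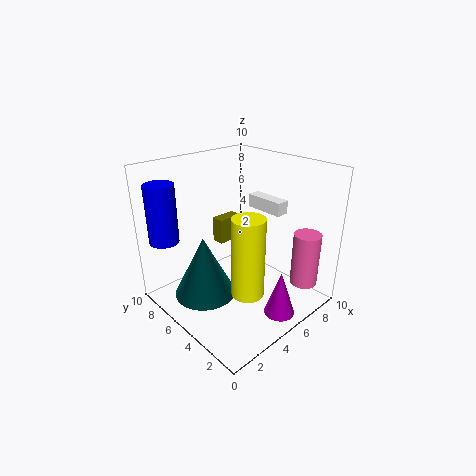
pos_x_1 = 3, pos_y_1 = 2, pos_z_1 = 3, radius_1 = 1, pos_x_2 = 5, pos_y_2 = 1, pos_z_2 = 1, radius_2 = 1, pos_x_3 = 8, pos_y_3 = 4, pos_z_3 = 6, depth_3 = 3, height_3 = 1, pos_x_4 = 9, pos_y_4 = 2, pos_z_4 = 1, height_4 = 4, pos_x_5 = 2, pos_y_5 = 5, pos_z_5 = 2, radius_5 = 2, pos_x_6 = 6, pos_y_6 = 8, pos_z_6 = 3, depth_6 = 1, height_6 = 2, pos_x_7 = 1, pos_y_7 = 8, pos_z_7 = 5, height_7 = 4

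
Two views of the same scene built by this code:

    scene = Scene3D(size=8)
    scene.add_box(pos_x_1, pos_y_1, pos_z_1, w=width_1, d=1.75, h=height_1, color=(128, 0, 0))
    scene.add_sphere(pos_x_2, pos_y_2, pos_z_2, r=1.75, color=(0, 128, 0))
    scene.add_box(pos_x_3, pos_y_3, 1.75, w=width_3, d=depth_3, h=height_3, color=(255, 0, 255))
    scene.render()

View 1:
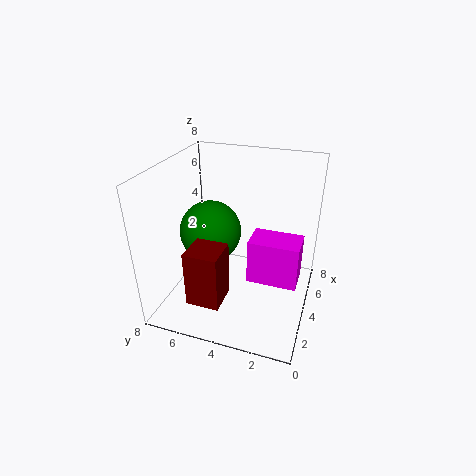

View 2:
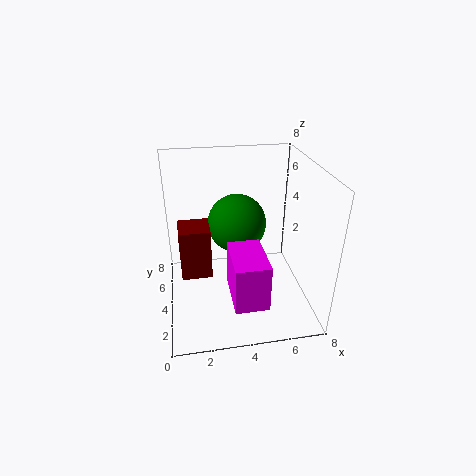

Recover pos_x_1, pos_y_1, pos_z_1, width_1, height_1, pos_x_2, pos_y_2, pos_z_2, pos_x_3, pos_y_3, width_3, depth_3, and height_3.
pos_x_1 = 0.75; pos_y_1 = 4; pos_z_1 = 1.5; width_1 = 1.75; height_1 = 3; pos_x_2 = 4.25; pos_y_2 = 5.75; pos_z_2 = 4; pos_x_3 = 3.25; pos_y_3 = 0.5; width_3 = 1.75; depth_3 = 2.75; height_3 = 2.5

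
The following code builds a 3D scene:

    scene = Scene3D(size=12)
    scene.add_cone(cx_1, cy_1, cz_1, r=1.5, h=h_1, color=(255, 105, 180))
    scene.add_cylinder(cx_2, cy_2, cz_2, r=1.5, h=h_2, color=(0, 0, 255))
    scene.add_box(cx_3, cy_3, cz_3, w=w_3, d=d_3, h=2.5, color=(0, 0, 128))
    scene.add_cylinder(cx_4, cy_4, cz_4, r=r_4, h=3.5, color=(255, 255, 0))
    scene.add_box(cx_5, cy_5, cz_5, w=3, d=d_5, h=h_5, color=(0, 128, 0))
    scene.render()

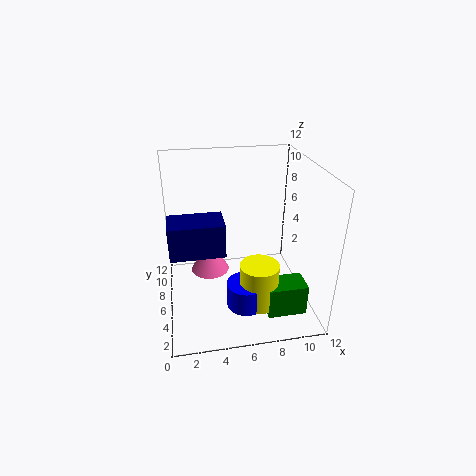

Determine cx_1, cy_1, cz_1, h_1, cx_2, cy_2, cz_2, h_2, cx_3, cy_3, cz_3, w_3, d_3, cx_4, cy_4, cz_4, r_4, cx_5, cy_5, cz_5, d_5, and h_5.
cx_1 = 3.5
cy_1 = 5
cz_1 = 4
h_1 = 2.5
cx_2 = 6
cy_2 = 2.5
cz_2 = 2
h_2 = 2
cx_3 = 0.5
cy_3 = 2.5
cz_3 = 6.5
w_3 = 4
d_3 = 2.5
cx_4 = 7
cy_4 = 2.5
cz_4 = 2
r_4 = 1.5
cx_5 = 7.5
cy_5 = 1
cz_5 = 1.5
d_5 = 2
h_5 = 2.5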